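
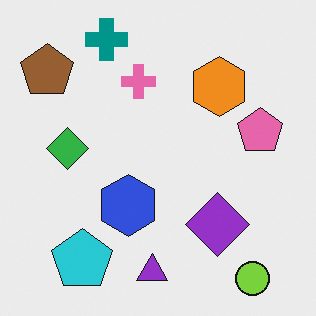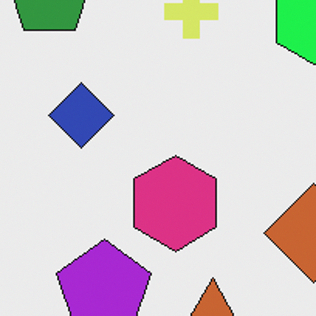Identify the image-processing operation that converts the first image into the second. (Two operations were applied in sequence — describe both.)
The second image is the first cropped to a modestly smaller region and rescaled, then hue-shifted by a moderate amount.

The visible shapes are larger and the field of view is narrower; shapes near the original edges may be partly or wholly outside the frame — a crop-and-rescale. Every shape's color has rotated by the same amount around the hue wheel — a uniform hue shift.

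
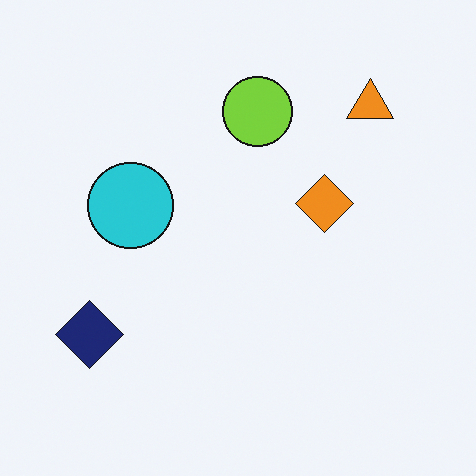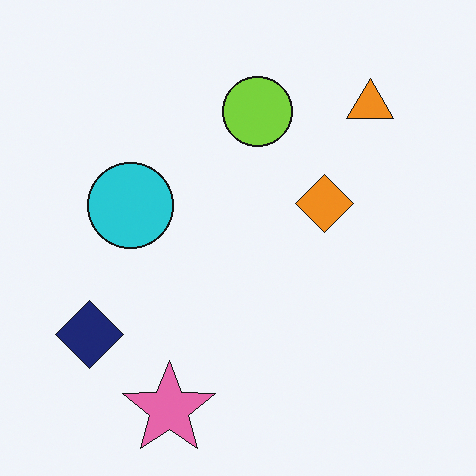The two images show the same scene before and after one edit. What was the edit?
The image was overlaid with an additional pink star.

A pink star appears in the second image that is absent from the first.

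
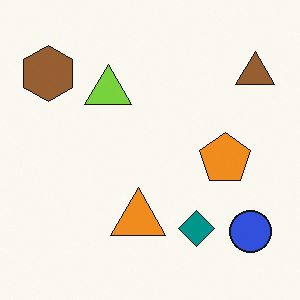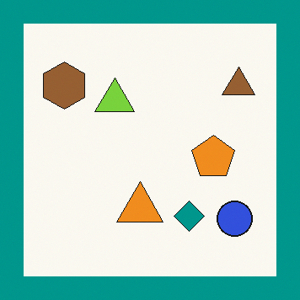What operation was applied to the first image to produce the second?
The second image is the first framed with a teal border.

A solid teal frame runs around the edge of the second image, with the content slightly shrunk inside it.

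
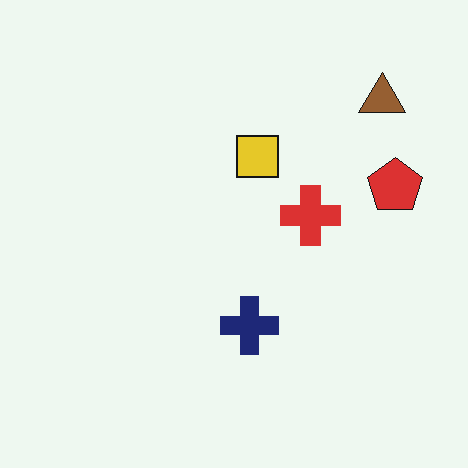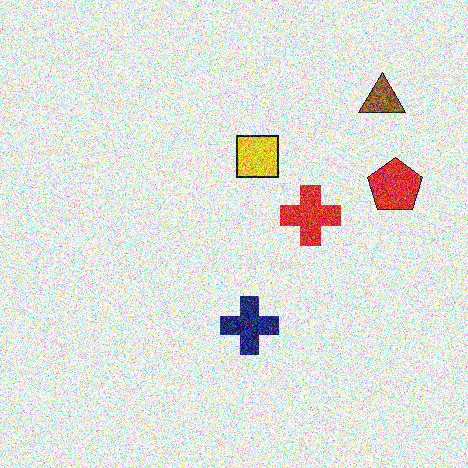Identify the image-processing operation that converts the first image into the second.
The image was degraded with strong gaussian noise.

Random speckle covers the whole image, including the flat background.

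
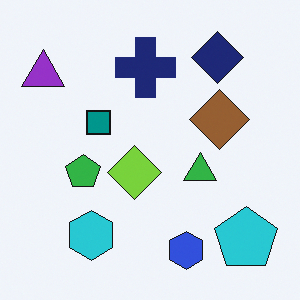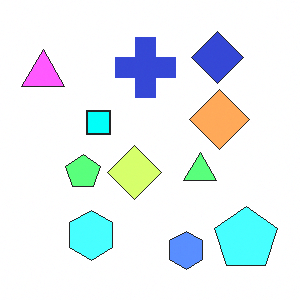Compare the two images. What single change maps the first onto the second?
The second image is the first brightened a lot.

Every pixel — background and shapes alike — is uniformly brightened.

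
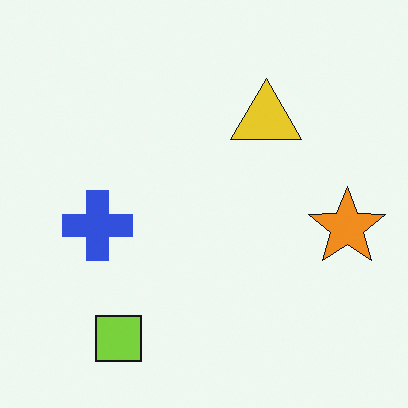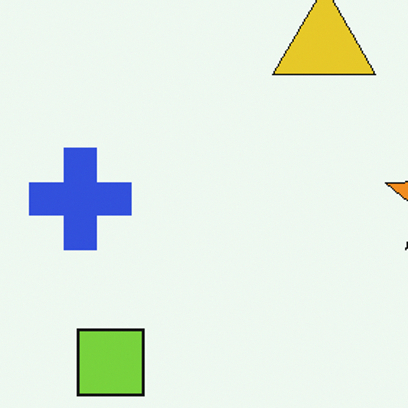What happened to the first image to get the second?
This is the original image cropped slightly and scaled back up.

The visible shapes are larger and the field of view is narrower; shapes near the original edges may be partly or wholly outside the frame — a crop-and-rescale.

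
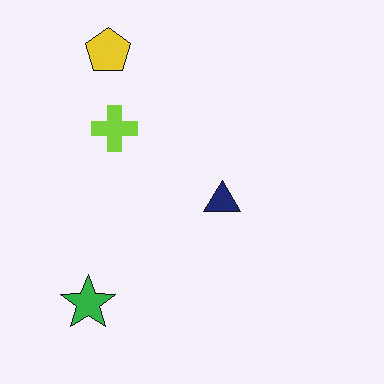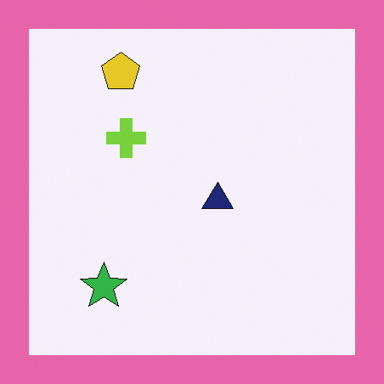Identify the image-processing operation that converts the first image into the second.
The image was framed with a pink border.

A solid pink frame runs around the edge of the second image, with the content slightly shrunk inside it.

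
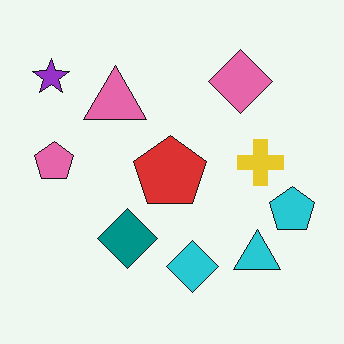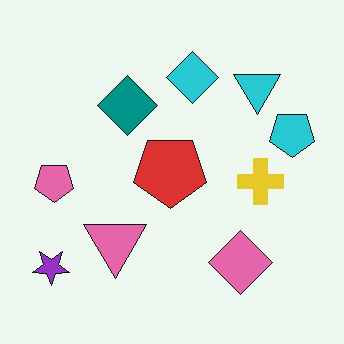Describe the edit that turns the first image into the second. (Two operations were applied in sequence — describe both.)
The transformation is: flipped vertically (top ↔ bottom), then JPEG-compressed with visible artifacts.

The purple star is in the top-left of the first image and the bottom-left of the second — shapes on opposite sides of the horizontal midline have swapped in a mirror flip. Blocky 8×8 compression artifacts appear around shape edges and the flat background shows ringing — characteristic JPEG degradation.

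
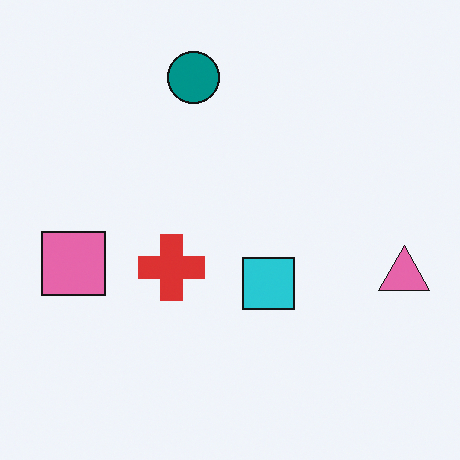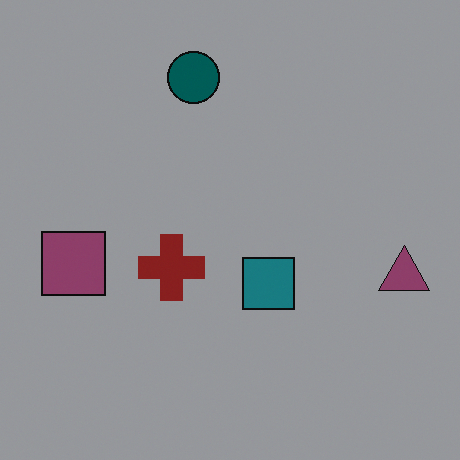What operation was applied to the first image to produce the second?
The second image is the first darkened a lot.

Every pixel — background and shapes alike — is uniformly darkened.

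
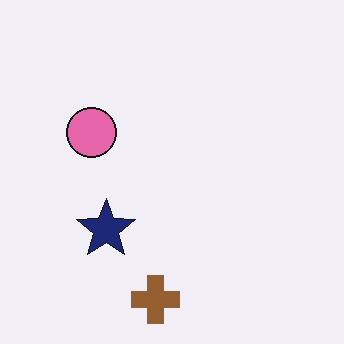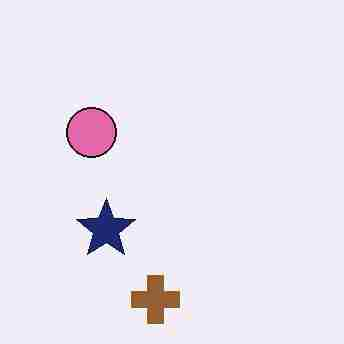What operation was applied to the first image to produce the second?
The second image is the first degraded with heavy JPEG compression.

Blocky 8×8 compression artifacts appear around shape edges and the flat background shows ringing — characteristic JPEG degradation.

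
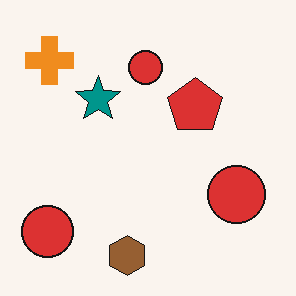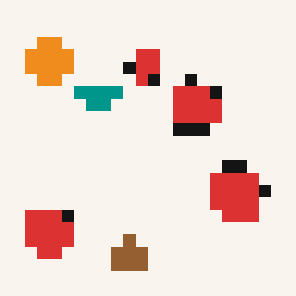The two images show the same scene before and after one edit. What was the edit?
The transformation is: heavily pixelated into large blocks.

Shapes are reduced to large square blocks; fine edges and outlines are lost — a downscale-then-upscale (mosaic) effect.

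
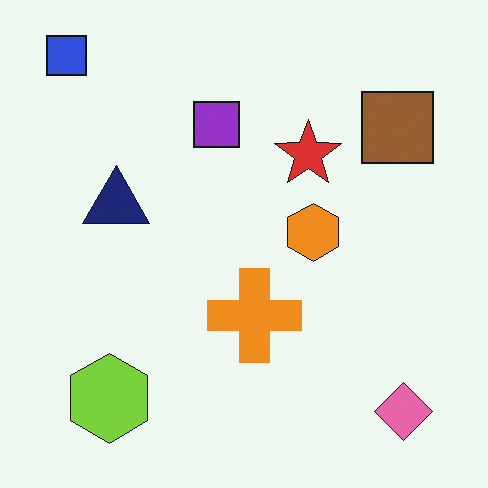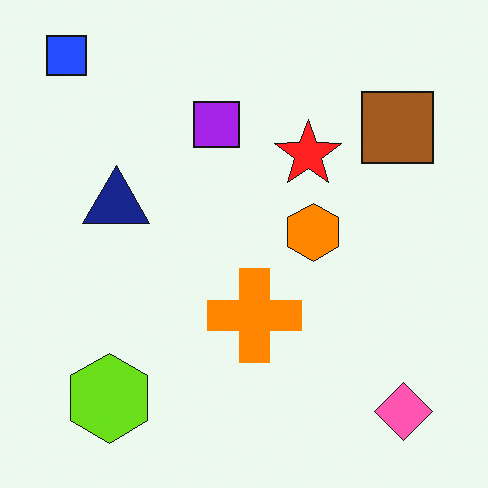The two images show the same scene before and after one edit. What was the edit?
It was slightly oversaturated.

All colors are more vivid — a global saturation change.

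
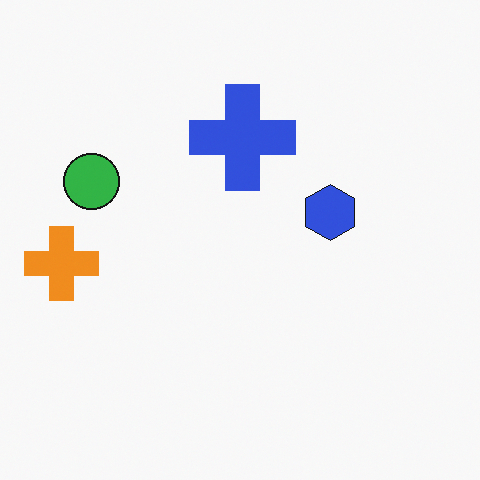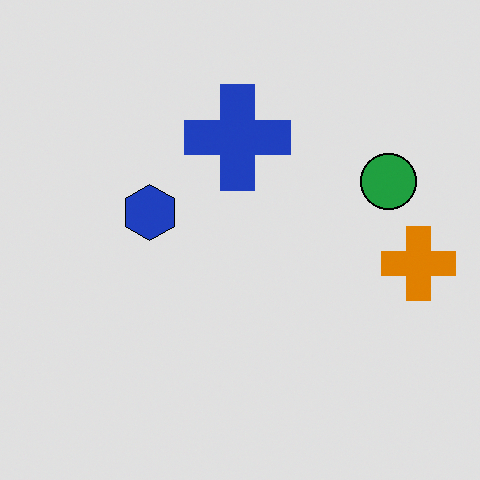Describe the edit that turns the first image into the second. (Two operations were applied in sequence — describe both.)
This is the original image flipped horizontally (left ↔ right), then moderately posterized.

The orange cross is in the left of the first image and the right of the second — shapes on opposite sides of the vertical midline have swapped in a mirror flip. Each flat color has snapped to a coarser quantized level — most visibly, the near-white background has dropped to a flat grey.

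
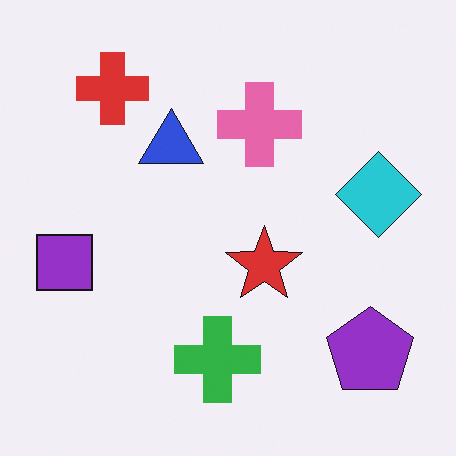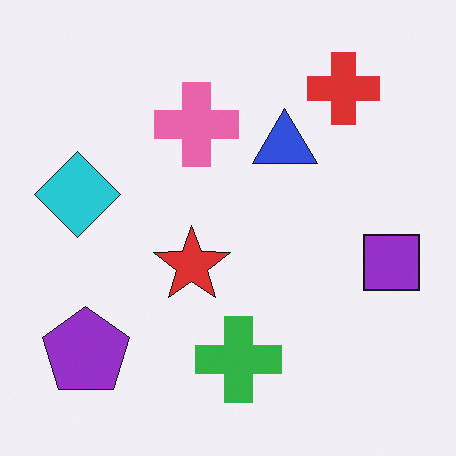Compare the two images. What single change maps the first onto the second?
The second image is the first flipped horizontally (left ↔ right).

The purple square is in the left of the first image and the right of the second — shapes on opposite sides of the vertical midline have swapped in a mirror flip.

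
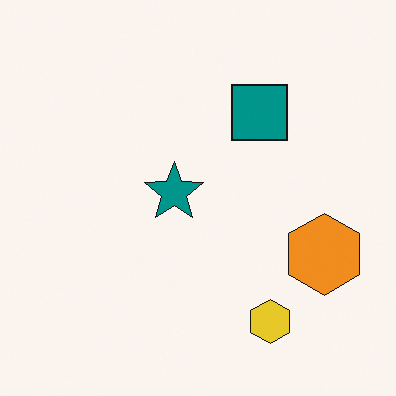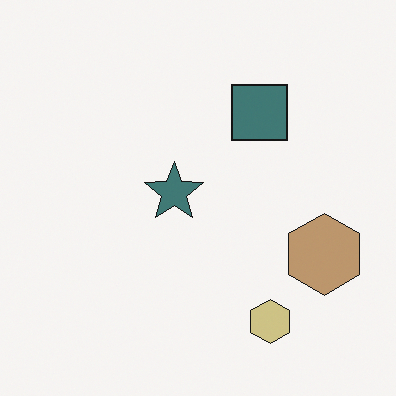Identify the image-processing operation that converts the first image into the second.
It was heavily desaturated.

All colors are more muted and greyish — a global saturation change.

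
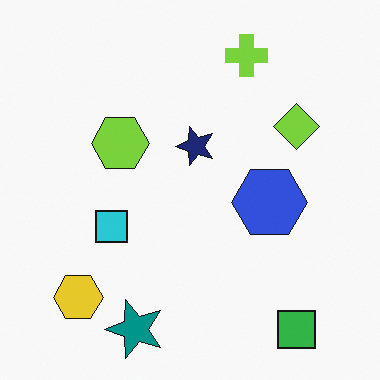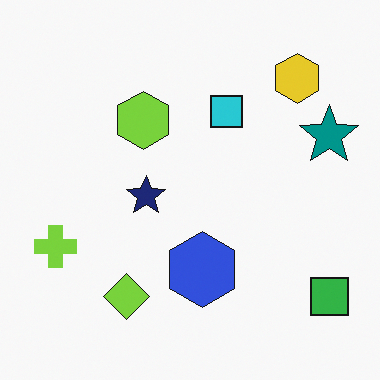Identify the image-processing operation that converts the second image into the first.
It was transposed (reflected across the top-left ↔ bottom-right diagonal).

Shapes have swapped their row and column positions — what was in the top-right is now in the bottom-left — a diagonal reflection.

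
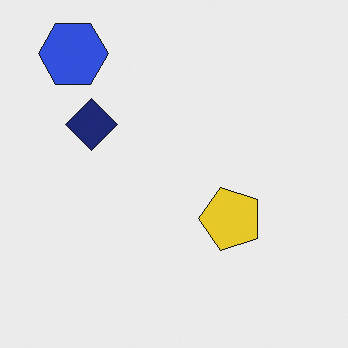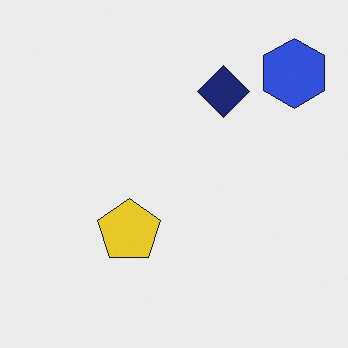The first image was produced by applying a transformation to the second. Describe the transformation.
The transformation is: rotated 90° counter-clockwise.

The blue hexagon sits in the top-right of the second image and the top-left of the first — consistent with a whole-image 90° counter-clockwise rotation.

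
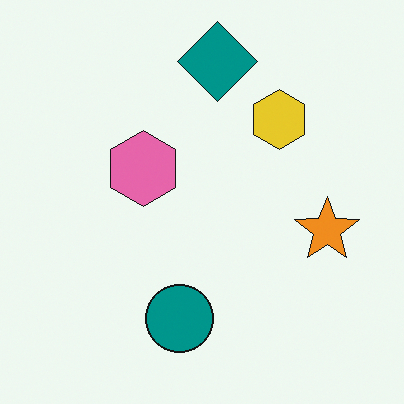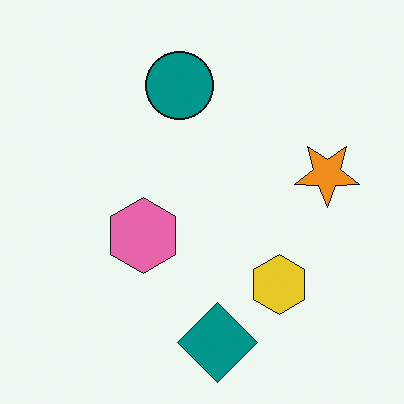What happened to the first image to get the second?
The transformation is: flipped vertically (top ↔ bottom).

The teal diamond is in the top of the first image and the bottom of the second — shapes on opposite sides of the horizontal midline have swapped in a mirror flip.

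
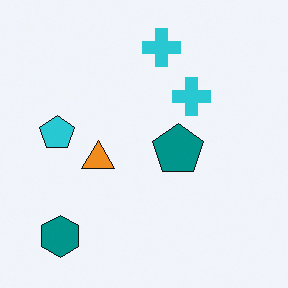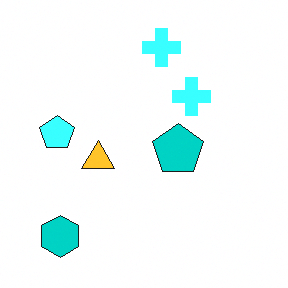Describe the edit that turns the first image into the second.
Noticeably brightened.

Every pixel — background and shapes alike — is uniformly brightened.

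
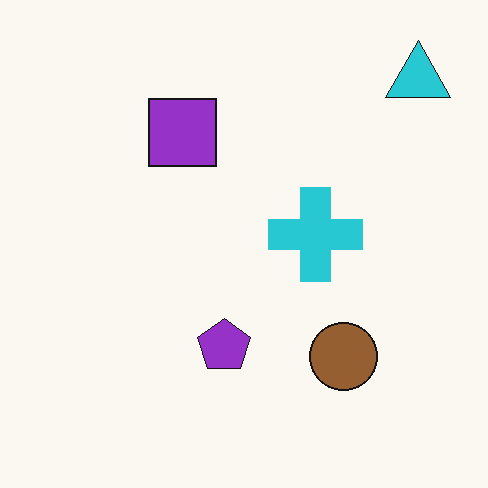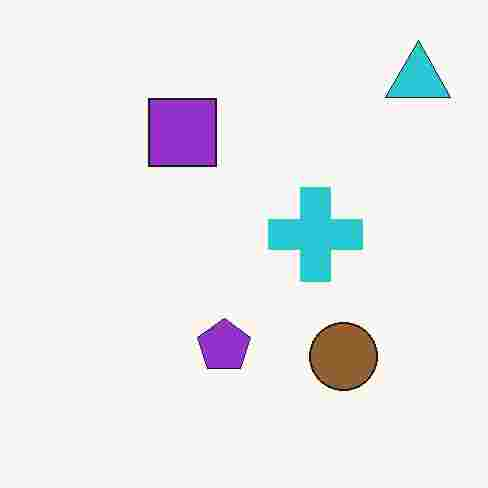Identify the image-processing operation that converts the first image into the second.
This is the original image heavily JPEG-compressed with obvious blocking artifacts.

Blocky 8×8 compression artifacts appear around shape edges and the flat background shows ringing — characteristic JPEG degradation.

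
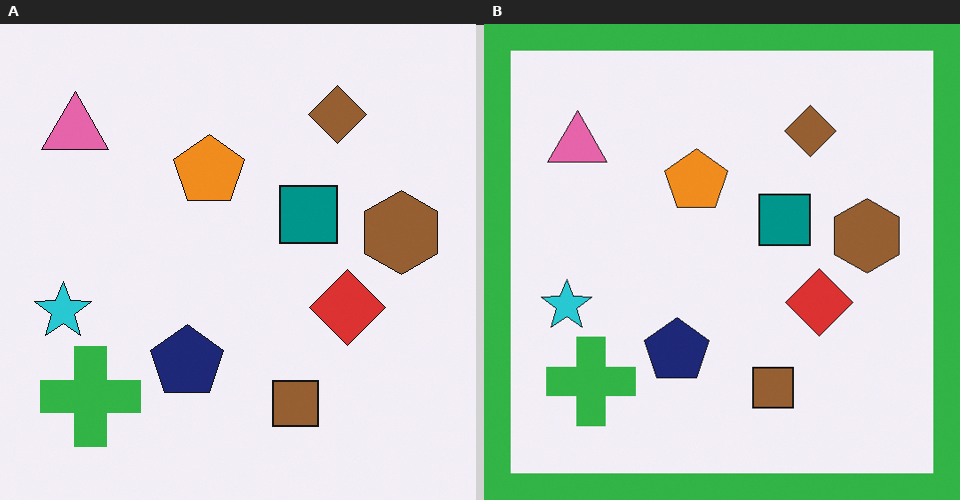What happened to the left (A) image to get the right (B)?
The transformation is: framed with a green border.

A solid green frame runs around the edge of the right (B) image, with the content slightly shrunk inside it.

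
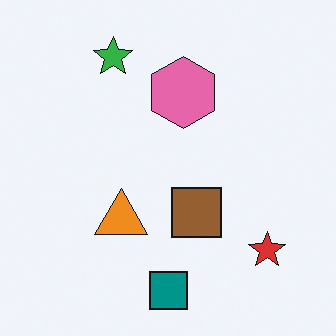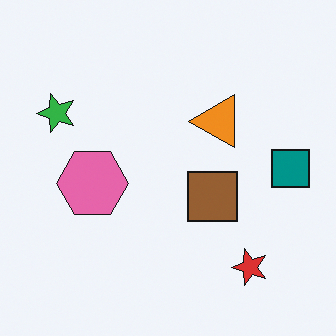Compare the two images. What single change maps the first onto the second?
It was transposed (reflected across the top-left ↔ bottom-right diagonal).

Shapes have swapped their row and column positions — what was in the top-right is now in the bottom-left — a diagonal reflection.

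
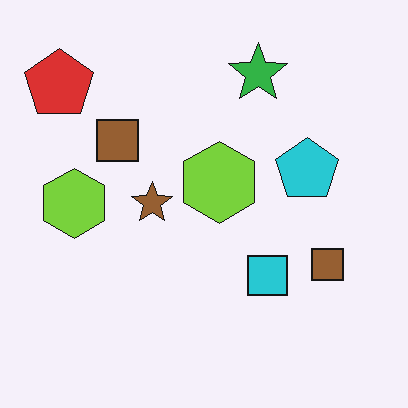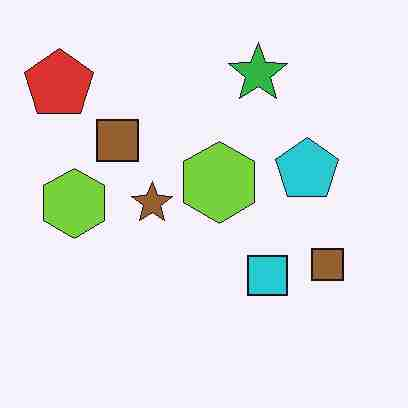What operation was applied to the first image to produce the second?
This is the original image heavily JPEG-compressed with obvious blocking artifacts.

Blocky 8×8 compression artifacts appear around shape edges and the flat background shows ringing — characteristic JPEG degradation.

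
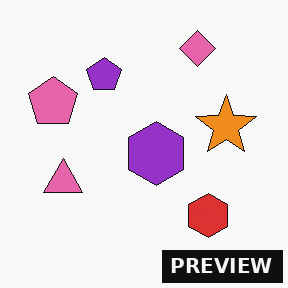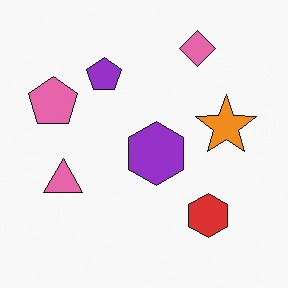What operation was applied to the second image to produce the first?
The first image is the second watermarked with the text "PREVIEW" in the lower-right corner.

A dark label reading "PREVIEW" appears in the lower-right corner.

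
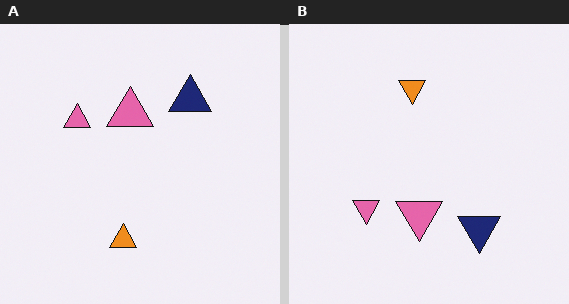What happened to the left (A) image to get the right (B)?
The transformation is: flipped vertically (top ↔ bottom).

The orange triangle is in the bottom of the left (A) image and the top of the right (B) — shapes on opposite sides of the horizontal midline have swapped in a mirror flip.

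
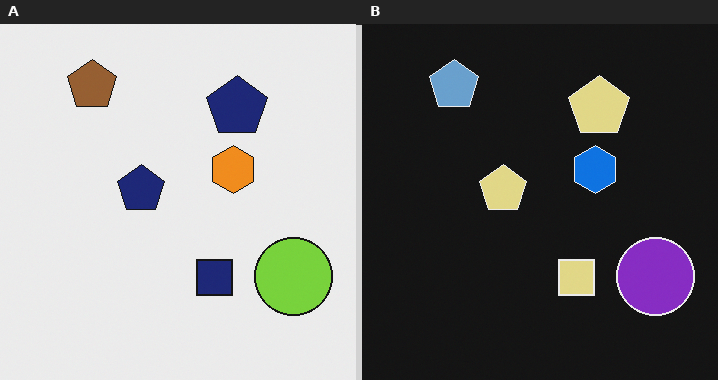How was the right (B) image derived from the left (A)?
The right (B) image is the left (A) color-inverted (negative).

The light background has become dark and every shape's color is its complement — a photographic negative.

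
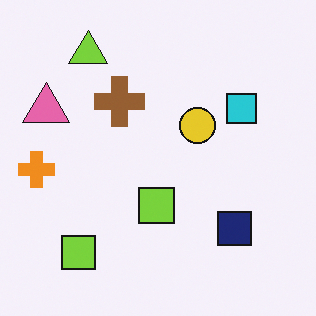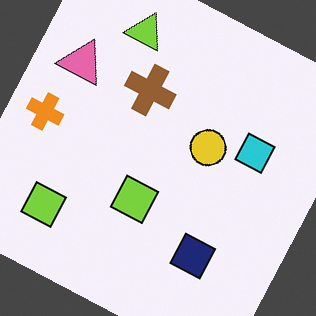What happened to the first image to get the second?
Rotated clockwise by a clearly visible amount.

Every shape is tilted by the same angle and the image corners show triangular fill wedges — a whole-image rotation by a non-right angle.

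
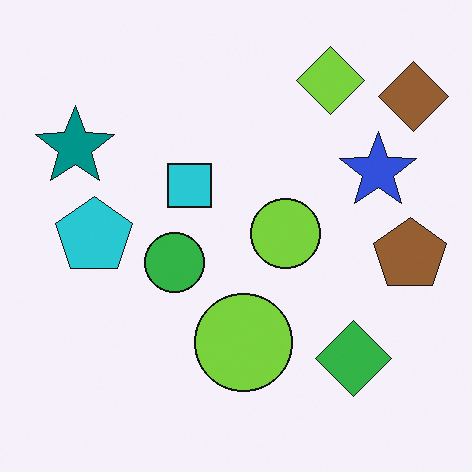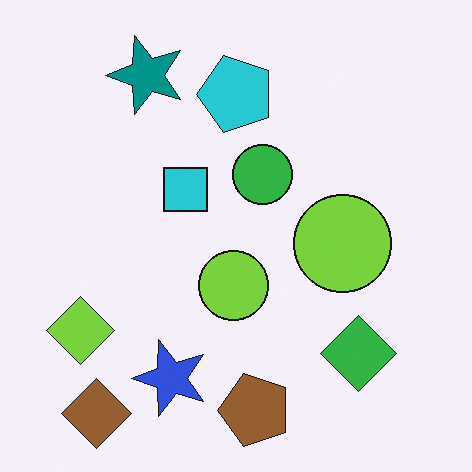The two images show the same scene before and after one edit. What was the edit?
This is the original image transposed (reflected across the top-left ↔ bottom-right diagonal).

Shapes have swapped their row and column positions — what was in the top-right is now in the bottom-left — a diagonal reflection.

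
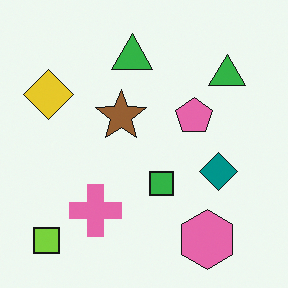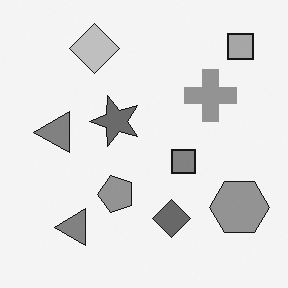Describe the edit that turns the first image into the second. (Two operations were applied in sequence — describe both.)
This is the original image converted to grayscale, then transposed (reflected across the top-left ↔ bottom-right diagonal).

All color is removed — every shape is now a shade of grey. Shapes have swapped their row and column positions — what was in the top-right is now in the bottom-left — a diagonal reflection.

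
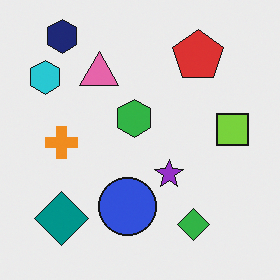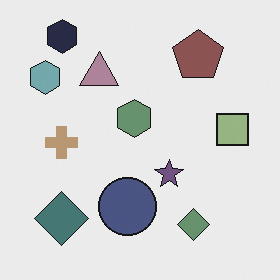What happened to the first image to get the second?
It was heavily desaturated.

All colors are more muted and greyish — a global saturation change.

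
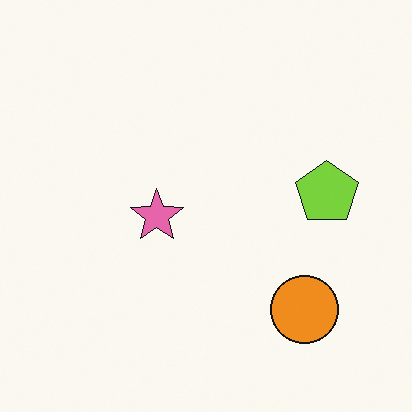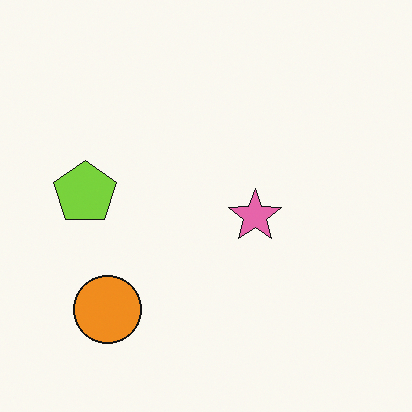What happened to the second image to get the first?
The transformation is: flipped horizontally (left ↔ right).

The lime pentagon is in the left of the second image and the right of the first — shapes on opposite sides of the vertical midline have swapped in a mirror flip.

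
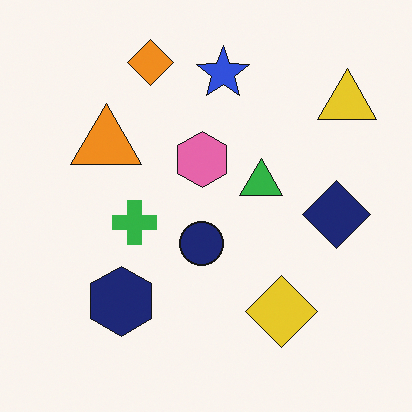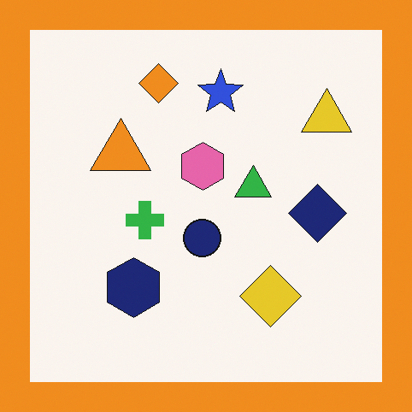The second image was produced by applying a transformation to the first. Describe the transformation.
This is the original image framed with a orange border.

A solid orange frame runs around the edge of the second image, with the content slightly shrunk inside it.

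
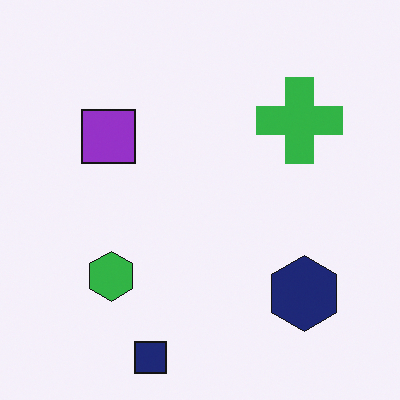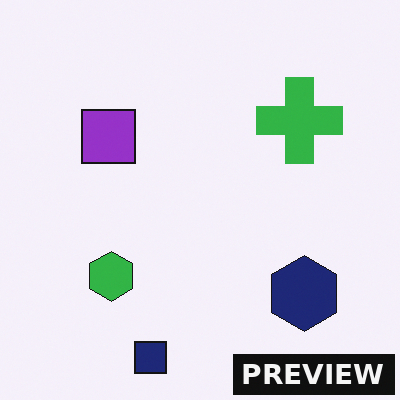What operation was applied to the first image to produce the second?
The second image is the first watermarked with the text "PREVIEW" in the lower-right corner.

A dark label reading "PREVIEW" appears in the lower-right corner.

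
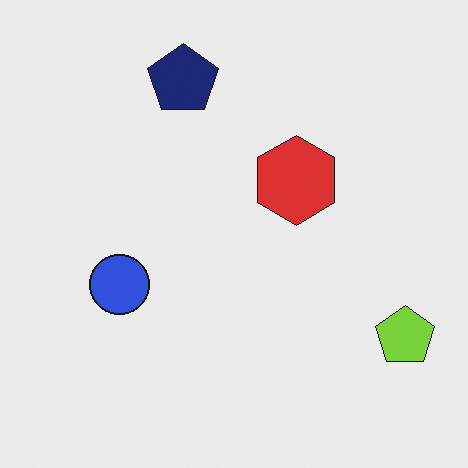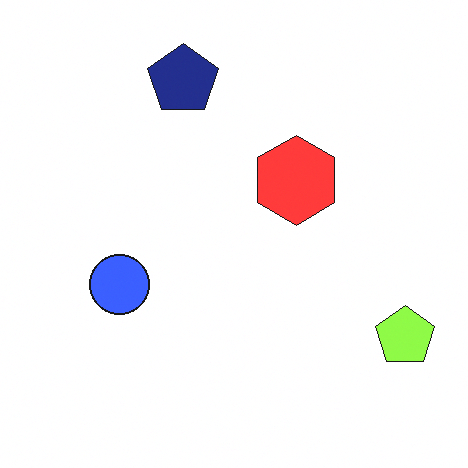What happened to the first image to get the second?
The image was brightened a little.

Every pixel — background and shapes alike — is uniformly brightened.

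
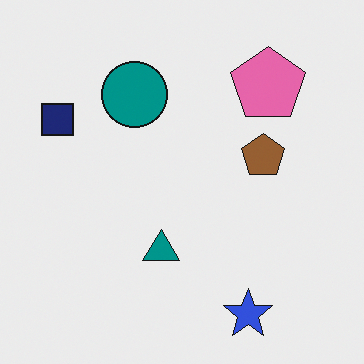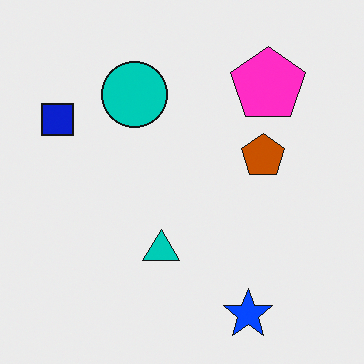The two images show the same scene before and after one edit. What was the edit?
This is the original image made much more vivid (saturation change).

All colors are more vivid — a global saturation change.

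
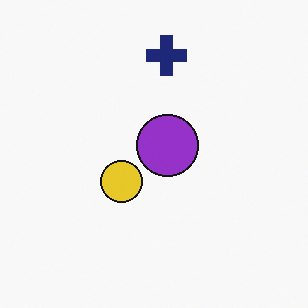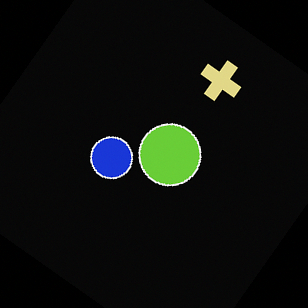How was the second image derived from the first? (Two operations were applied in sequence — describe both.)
Color-inverted (negative), then rotated clockwise by a large amount — several tens of degrees.

The light background has become dark and every shape's color is its complement — a photographic negative. Every shape is tilted by the same angle and the image corners show triangular fill wedges — a whole-image rotation by a non-right angle.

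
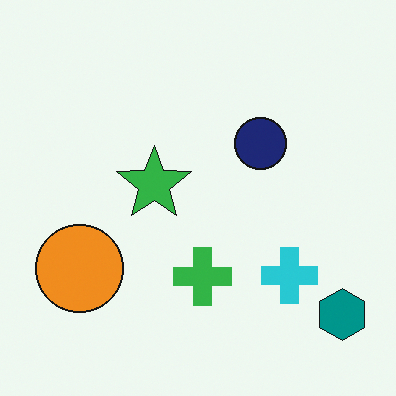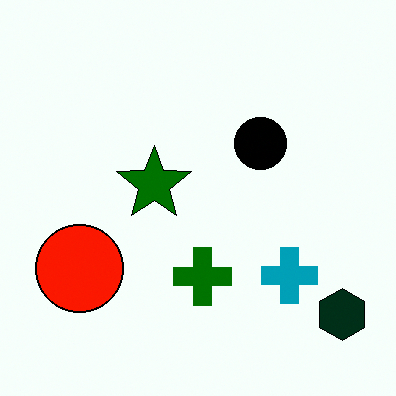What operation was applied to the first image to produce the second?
This is the original image boosted in contrast.

Tones are pushed away from mid-grey across the whole image — a global contrast change.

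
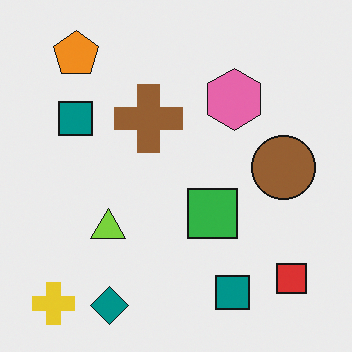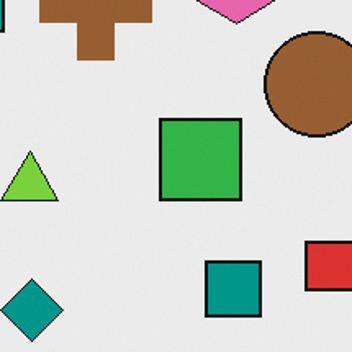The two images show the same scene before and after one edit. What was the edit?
The image was cropped to a noticeably smaller region and rescaled.

The visible shapes are larger and the field of view is narrower; shapes near the original edges may be partly or wholly outside the frame — a crop-and-rescale.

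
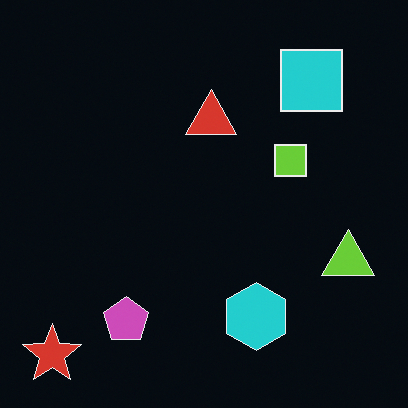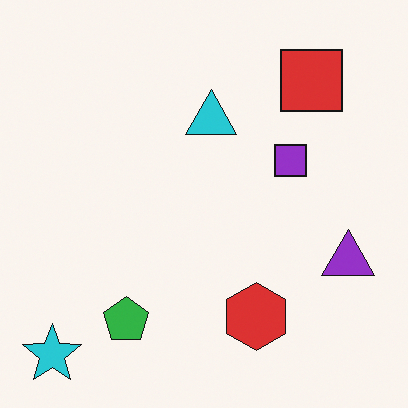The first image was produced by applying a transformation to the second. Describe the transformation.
This is the original image color-inverted (negative).

The light background has become dark and every shape's color is its complement — a photographic negative.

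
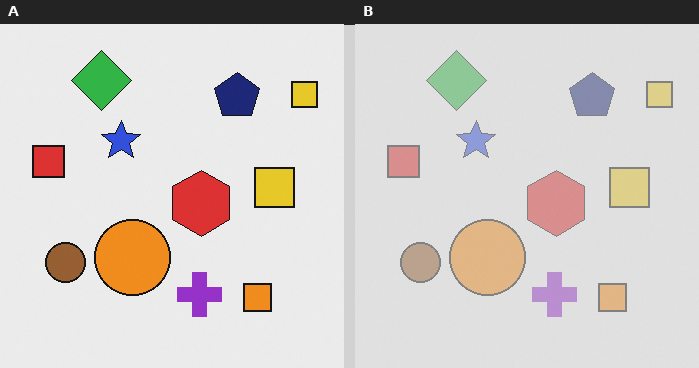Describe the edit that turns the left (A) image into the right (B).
The image was given much lower contrast.

Tones are pushed toward mid-grey across the whole image — a global contrast change.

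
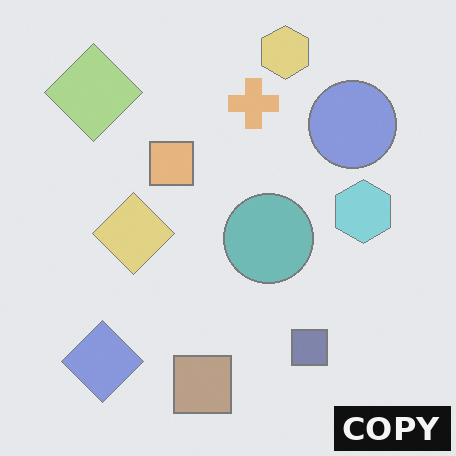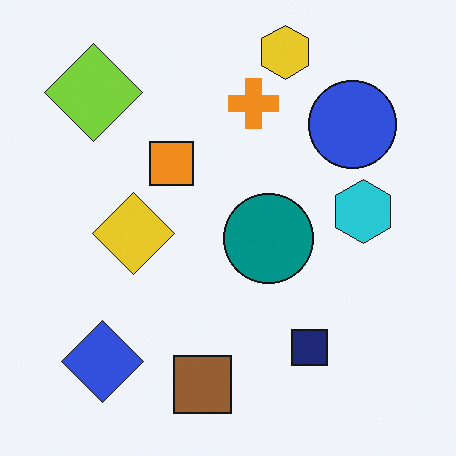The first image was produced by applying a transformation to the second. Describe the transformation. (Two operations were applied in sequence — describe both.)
The transformation is: washed out (contrast reduced), then watermarked with the text "COPY" in the lower-right corner.

Tones are pushed toward mid-grey across the whole image — a global contrast change. A dark label reading "COPY" appears in the lower-right corner.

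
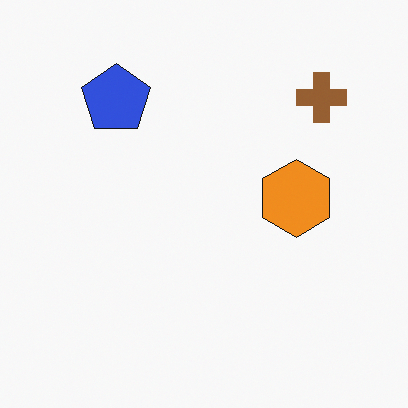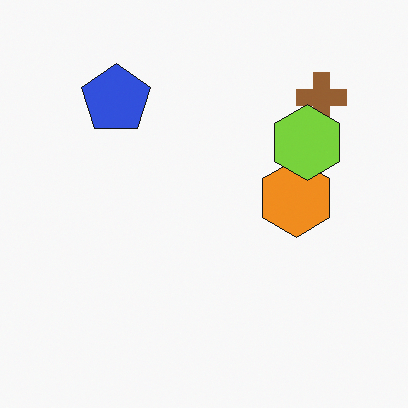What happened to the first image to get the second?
This is the original image overlaid with an additional lime hexagon.

A lime hexagon appears in the second image that is absent from the first.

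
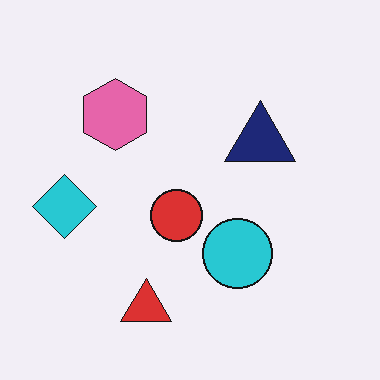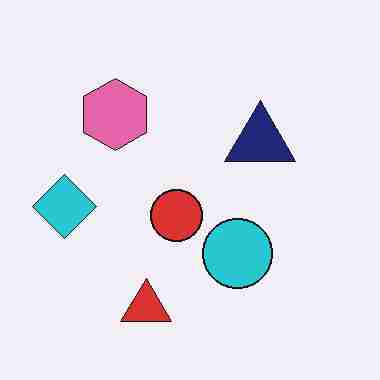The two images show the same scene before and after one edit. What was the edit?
The image was heavily JPEG-compressed with obvious blocking artifacts.

Blocky 8×8 compression artifacts appear around shape edges and the flat background shows ringing — characteristic JPEG degradation.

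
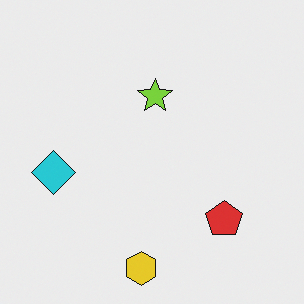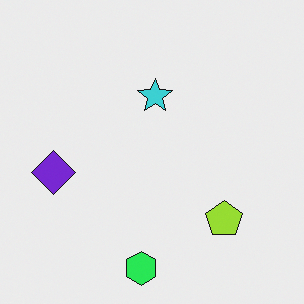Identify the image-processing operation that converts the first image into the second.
It was hue-shifted by a moderate amount.

Every shape's color has rotated by the same amount around the hue wheel — a uniform hue shift.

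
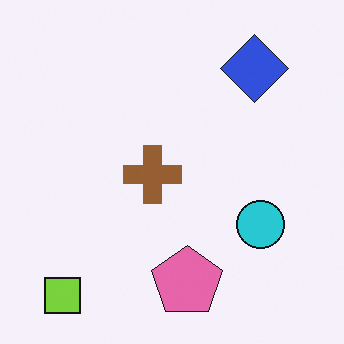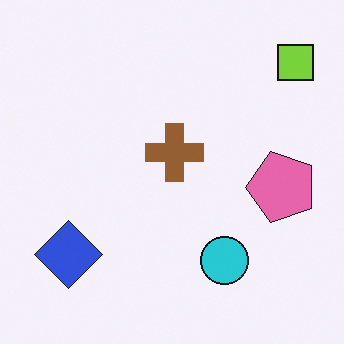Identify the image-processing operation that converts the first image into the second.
The image was transposed (reflected across the top-left ↔ bottom-right diagonal).

Shapes have swapped their row and column positions — what was in the top-right is now in the bottom-left — a diagonal reflection.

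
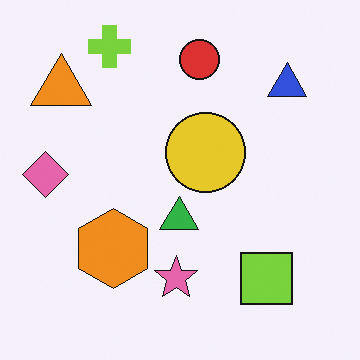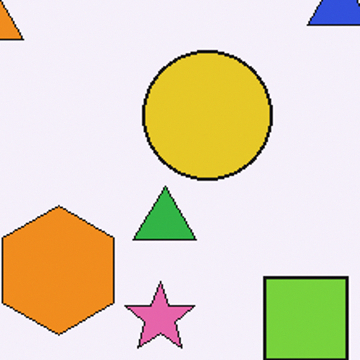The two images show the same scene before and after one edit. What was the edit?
Cropped tightly and scaled back up.

The visible shapes are larger and the field of view is narrower; shapes near the original edges may be partly or wholly outside the frame — a crop-and-rescale.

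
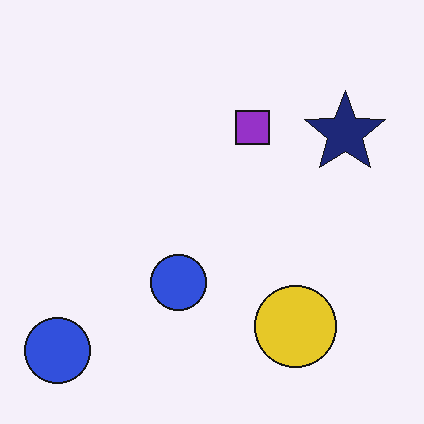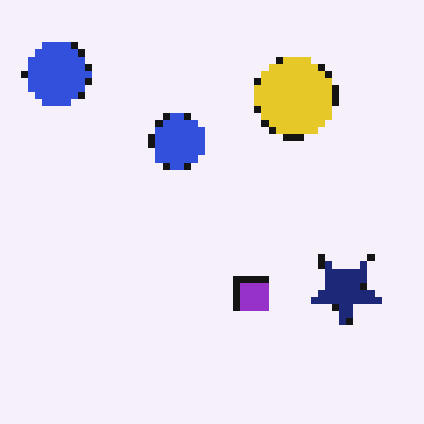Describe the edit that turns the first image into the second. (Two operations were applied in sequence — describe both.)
The second image is the first flipped vertically (top ↔ bottom), then moderately pixelated.

The yellow circle is in the bottom-right of the first image and the top-right of the second — shapes on opposite sides of the horizontal midline have swapped in a mirror flip. Shapes are reduced to large square blocks; fine edges and outlines are lost — a downscale-then-upscale (mosaic) effect.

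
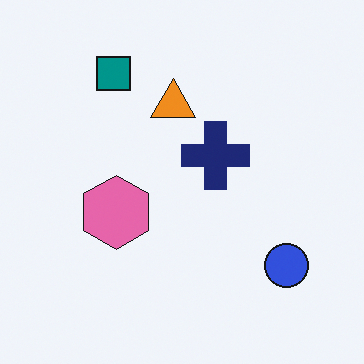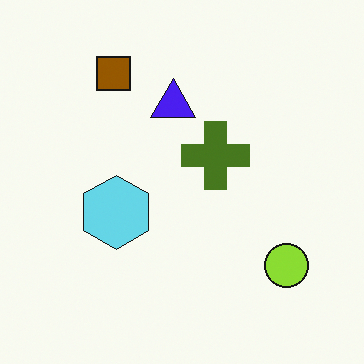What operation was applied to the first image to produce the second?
This is the original image hue-shifted through roughly half the color wheel.

Every shape's color has rotated by the same amount around the hue wheel — a uniform hue shift.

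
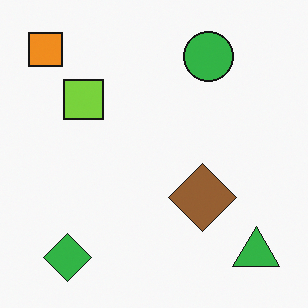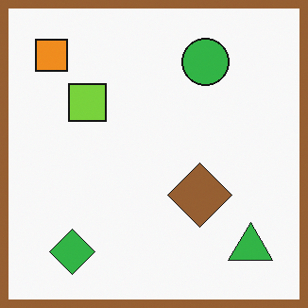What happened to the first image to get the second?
It was framed with a brown border.

A solid brown frame runs around the edge of the second image, with the content slightly shrunk inside it.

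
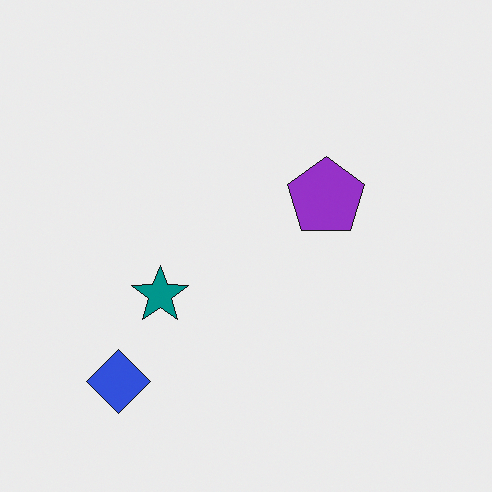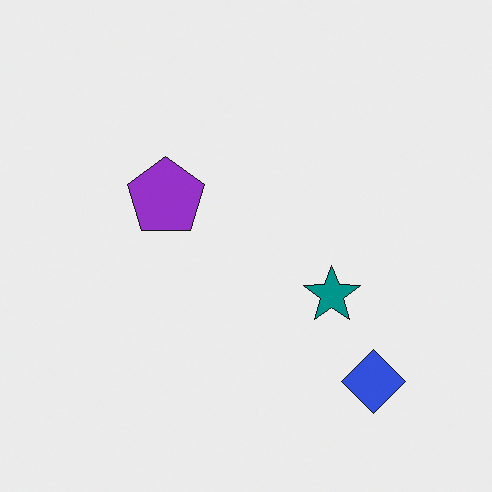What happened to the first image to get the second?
The transformation is: flipped horizontally (left ↔ right).

The blue diamond is in the bottom-left of the first image and the bottom-right of the second — shapes on opposite sides of the vertical midline have swapped in a mirror flip.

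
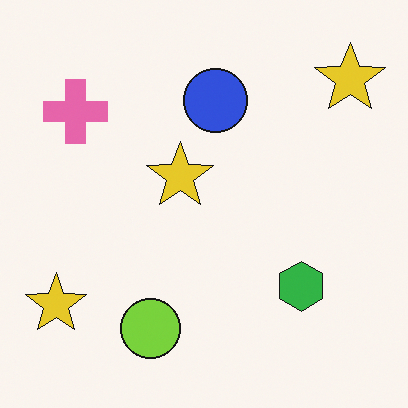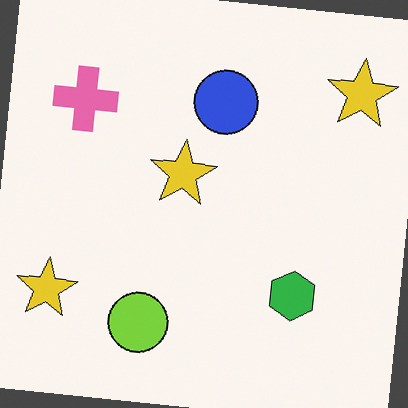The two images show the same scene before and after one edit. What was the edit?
It was rotated clockwise by a slight angle.

Every shape is tilted by the same angle and the image corners show triangular fill wedges — a whole-image rotation by a non-right angle.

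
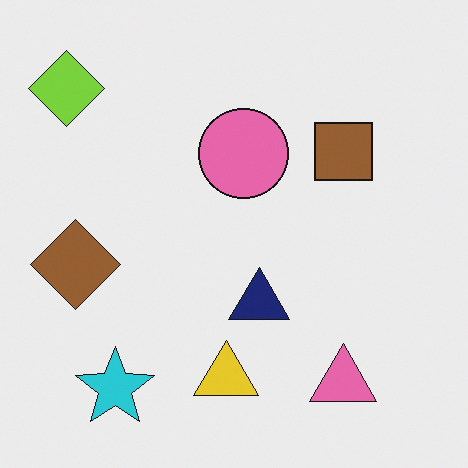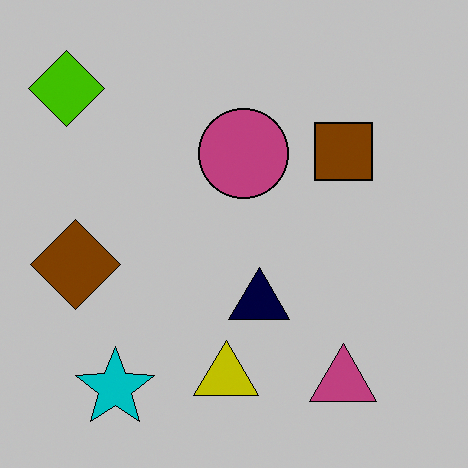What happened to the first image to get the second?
The image was aggressively posterized.

Each flat color has snapped to a coarser quantized level — most visibly, the near-white background has dropped to a flat grey.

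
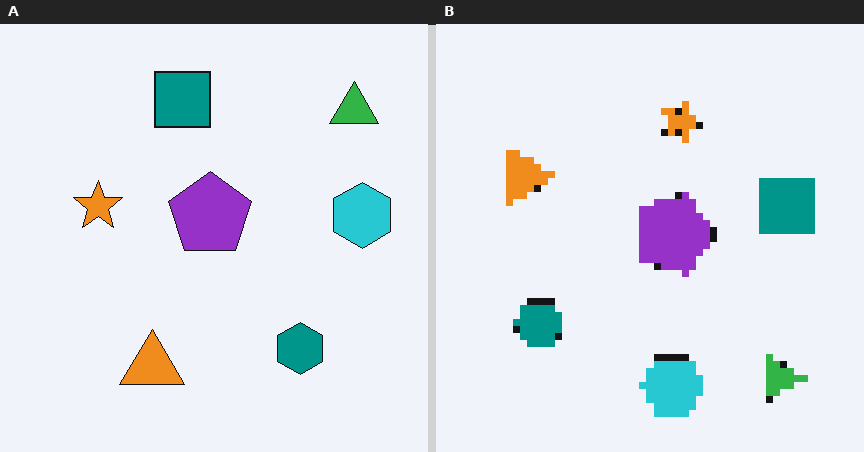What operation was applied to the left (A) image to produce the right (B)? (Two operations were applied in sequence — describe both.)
This is the original image rotated 90° clockwise, then pixelated into visible square blocks.

The green triangle sits in the top-right of the left (A) image and the bottom-right of the right (B) — consistent with a whole-image 90° clockwise rotation. Shapes are reduced to large square blocks; fine edges and outlines are lost — a downscale-then-upscale (mosaic) effect.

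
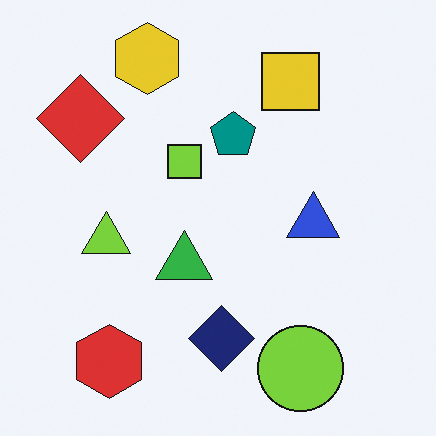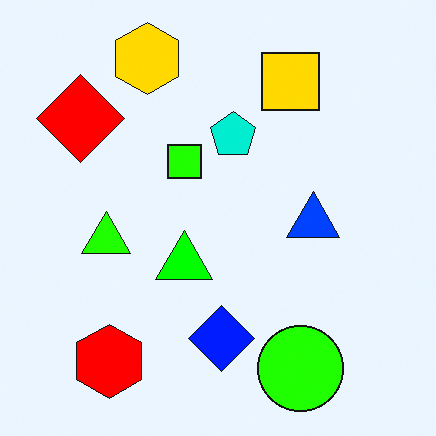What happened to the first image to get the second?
The second image is the first made much more vivid (saturation change).

All colors are more vivid — a global saturation change.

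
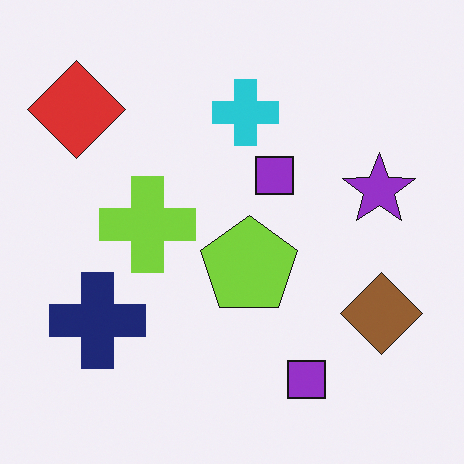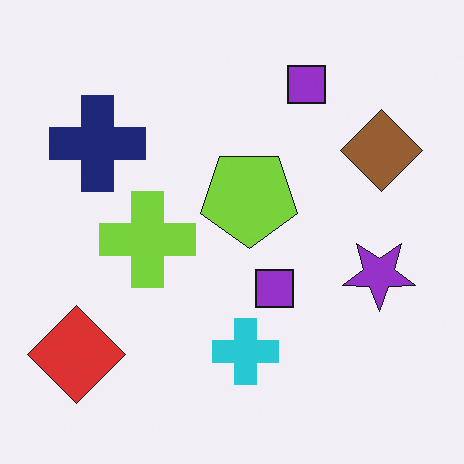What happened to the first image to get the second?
This is the original image flipped vertically (top ↔ bottom).

The red diamond is in the top-left of the first image and the bottom-left of the second — shapes on opposite sides of the horizontal midline have swapped in a mirror flip.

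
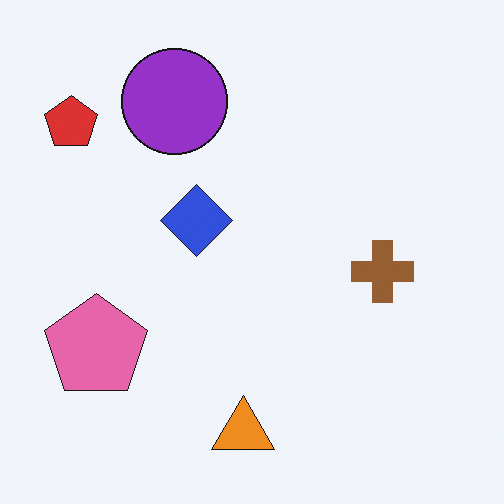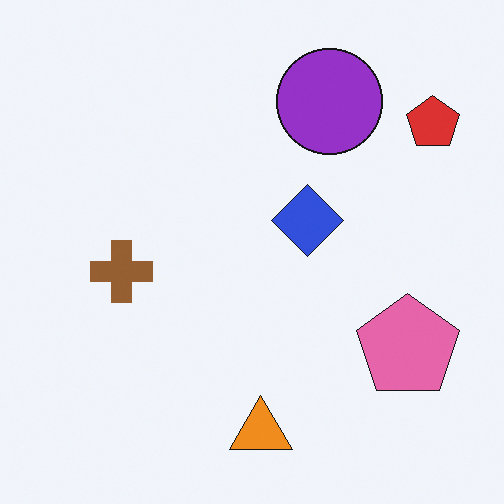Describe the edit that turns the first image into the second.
Flipped horizontally (left ↔ right).

The red pentagon is in the top-left of the first image and the top-right of the second — shapes on opposite sides of the vertical midline have swapped in a mirror flip.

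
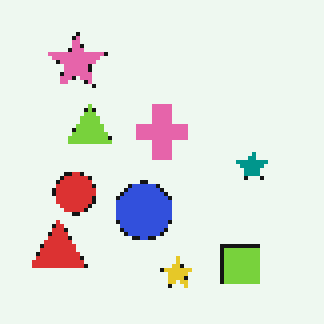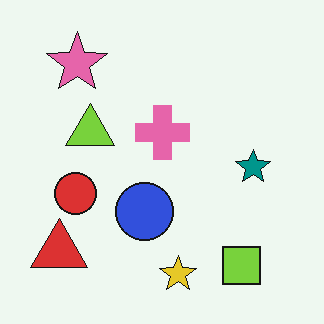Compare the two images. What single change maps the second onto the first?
It was mildly pixelated.

Shapes are reduced to large square blocks; fine edges and outlines are lost — a downscale-then-upscale (mosaic) effect.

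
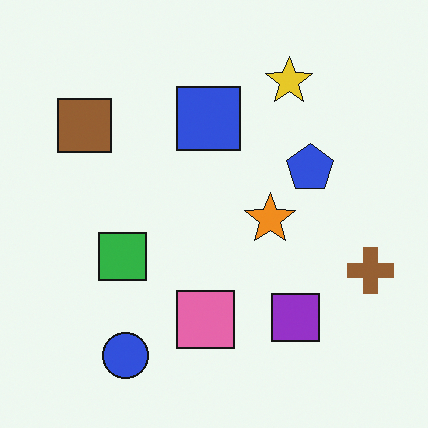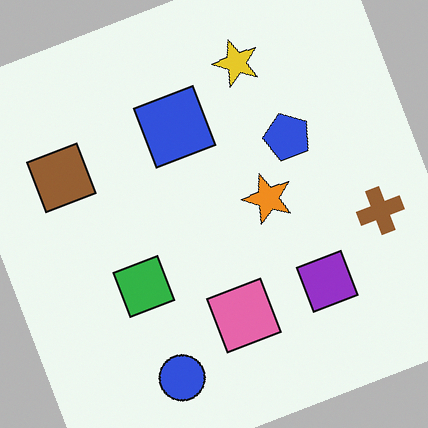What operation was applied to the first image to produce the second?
This is the original image rotated counter-clockwise by a clearly visible amount.

Every shape is tilted by the same angle and the image corners show triangular fill wedges — a whole-image rotation by a non-right angle.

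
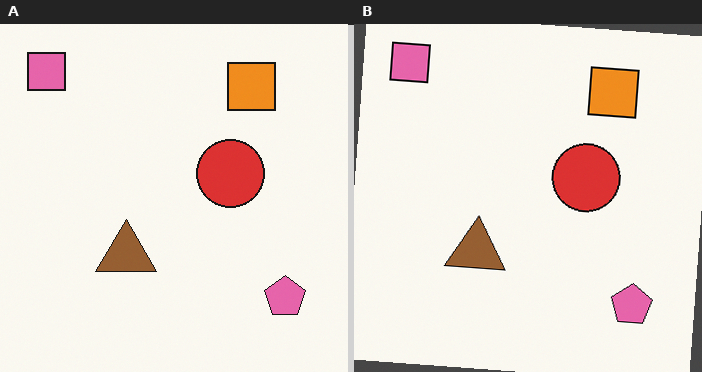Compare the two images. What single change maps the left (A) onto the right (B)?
Rotated clockwise by a slight angle.

Every shape is tilted by the same angle and the image corners show triangular fill wedges — a whole-image rotation by a non-right angle.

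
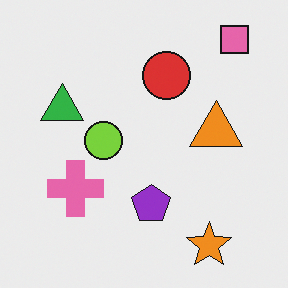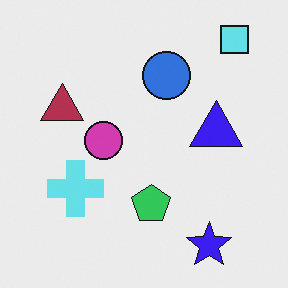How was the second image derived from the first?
This is the original image hue-shifted through roughly half the color wheel.

Every shape's color has rotated by the same amount around the hue wheel — a uniform hue shift.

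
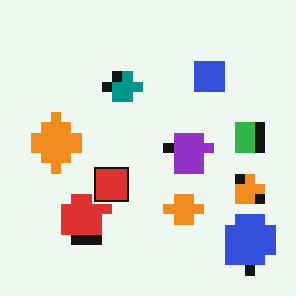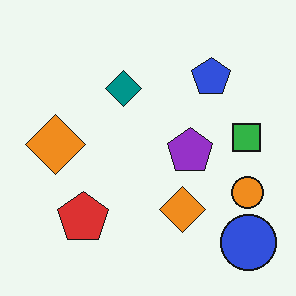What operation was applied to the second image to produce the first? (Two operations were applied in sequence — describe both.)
This is the original image coarsely pixelated, then overlaid with an additional red square.

Shapes are reduced to large square blocks; fine edges and outlines are lost — a downscale-then-upscale (mosaic) effect. A red square appears in the first image that is absent from the second.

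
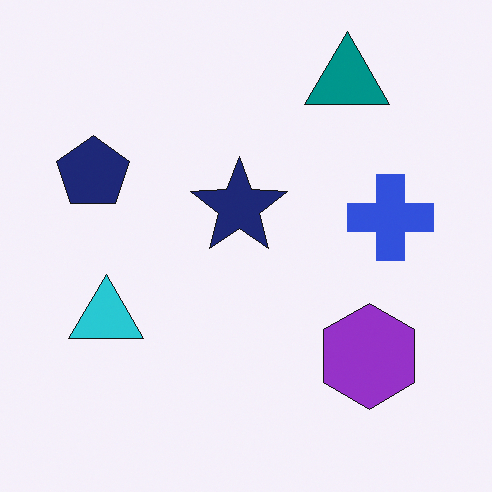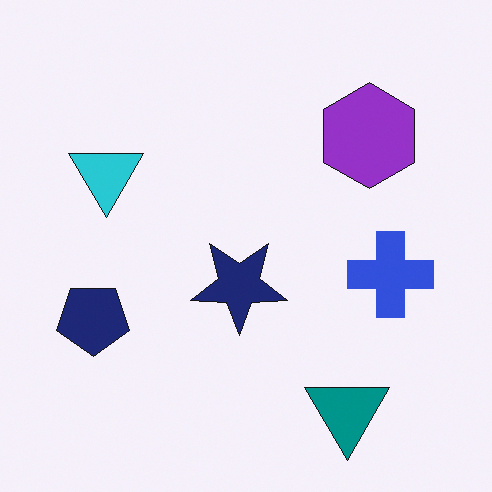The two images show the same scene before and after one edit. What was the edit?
The image was flipped vertically (top ↔ bottom).

The teal triangle is in the top-right of the first image and the bottom-right of the second — shapes on opposite sides of the horizontal midline have swapped in a mirror flip.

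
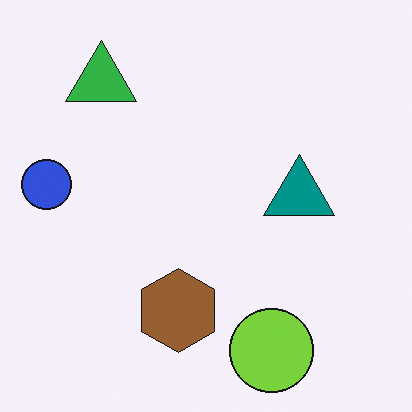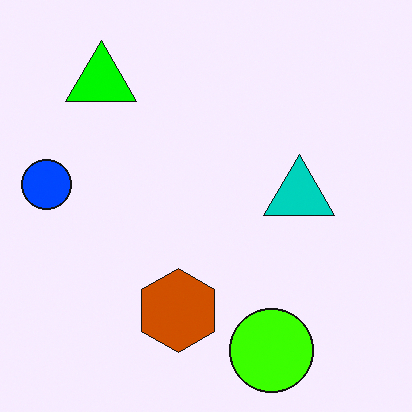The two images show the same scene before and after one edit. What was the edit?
The image was heavily oversaturated.

All colors are more vivid — a global saturation change.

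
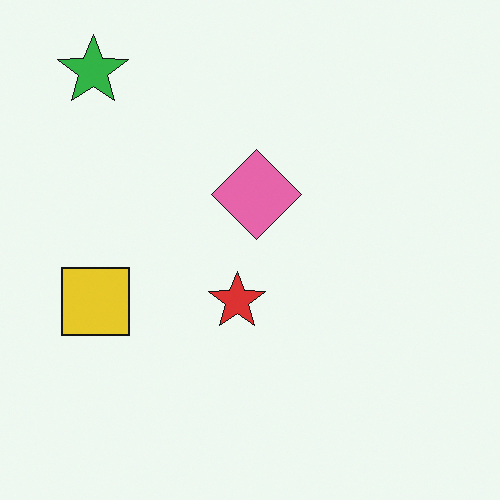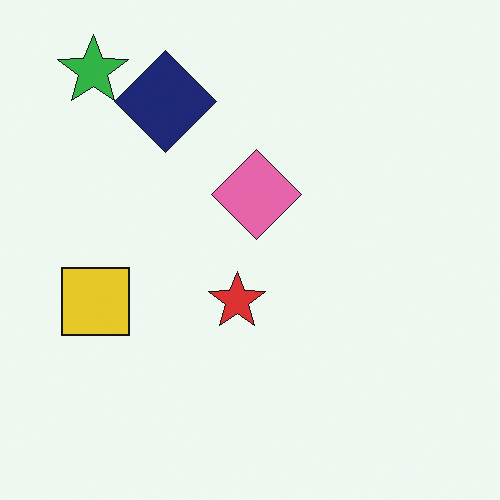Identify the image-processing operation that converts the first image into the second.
The second image is the first overlaid with an additional navy diamond.

A navy diamond appears in the second image that is absent from the first.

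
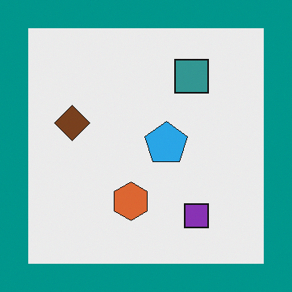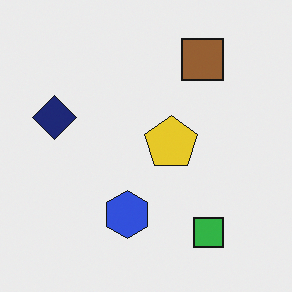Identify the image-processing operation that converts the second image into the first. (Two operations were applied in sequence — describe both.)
Hue-shifted noticeably, then framed with a teal border.

Every shape's color has rotated by the same amount around the hue wheel — a uniform hue shift. A solid teal frame runs around the edge of the first image, with the content slightly shrunk inside it.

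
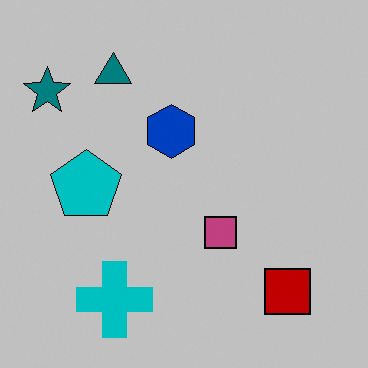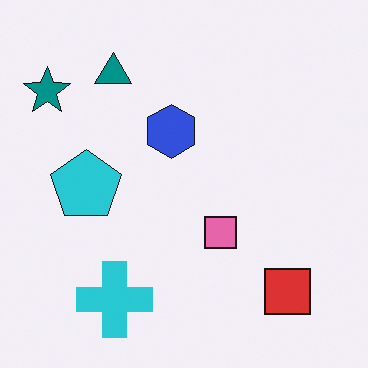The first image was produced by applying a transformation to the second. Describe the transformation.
This is the original image aggressively posterized.

Each flat color has snapped to a coarser quantized level — most visibly, the near-white background has dropped to a flat grey.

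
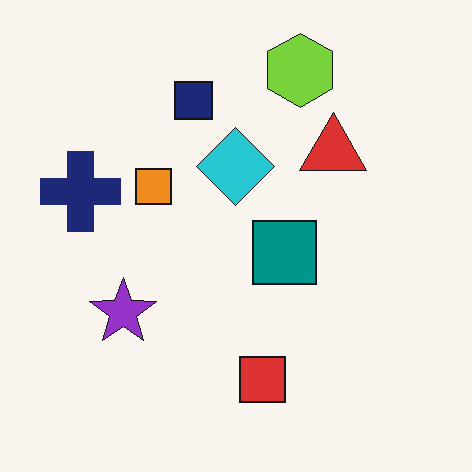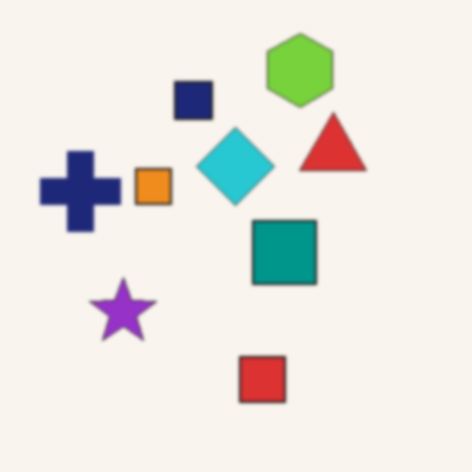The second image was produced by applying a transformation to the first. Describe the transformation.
It was given a subtle gaussian blur.

Shape edges and outlines are uniformly softened across the whole image.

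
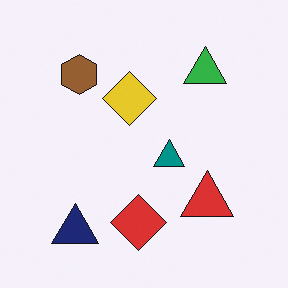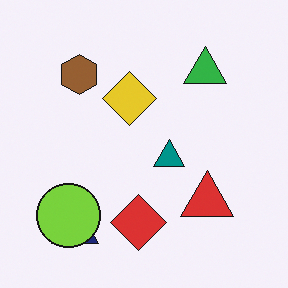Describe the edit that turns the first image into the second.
This is the original image overlaid with an additional lime circle.

A lime circle appears in the second image that is absent from the first.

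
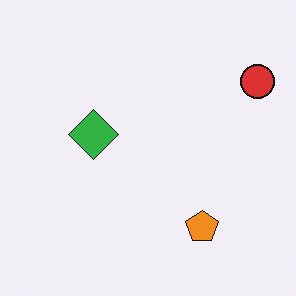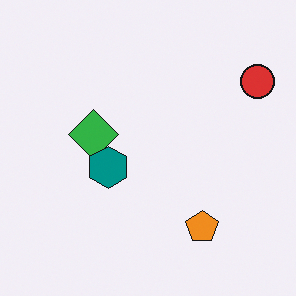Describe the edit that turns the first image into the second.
It was overlaid with an additional teal hexagon.

A teal hexagon appears in the second image that is absent from the first.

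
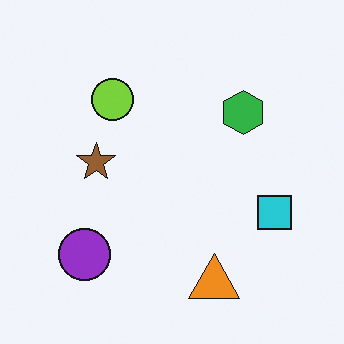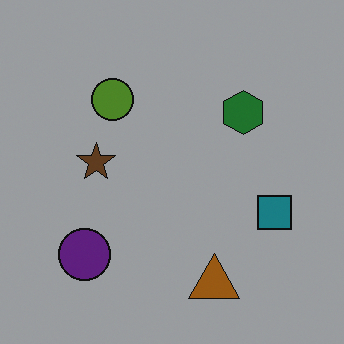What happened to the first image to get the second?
This is the original image darkened a lot.

Every pixel — background and shapes alike — is uniformly darkened.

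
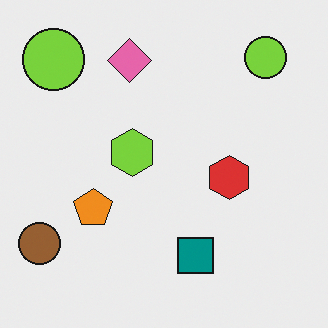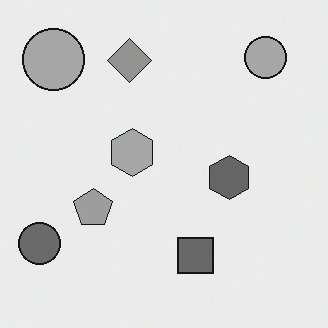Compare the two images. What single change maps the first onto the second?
It was converted to grayscale.

All color is removed — every shape is now a shade of grey.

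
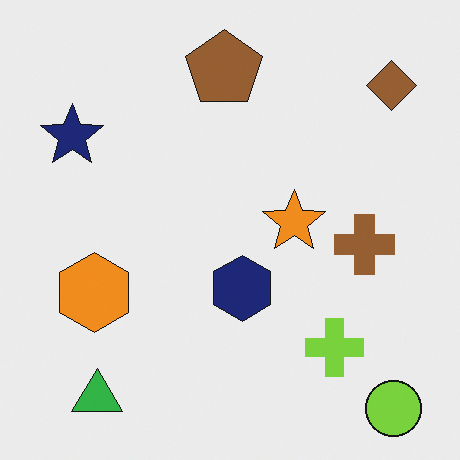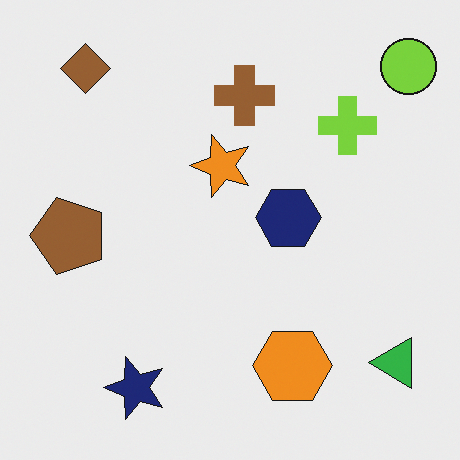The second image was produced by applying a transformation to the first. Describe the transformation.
This is the original image rotated 90° counter-clockwise.

The lime circle sits in the bottom-right of the first image and the top-right of the second — consistent with a whole-image 90° counter-clockwise rotation.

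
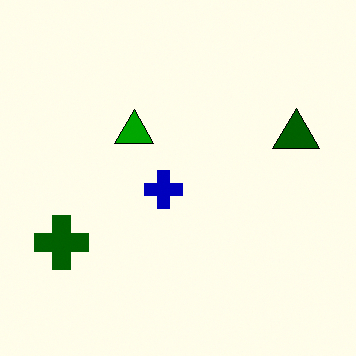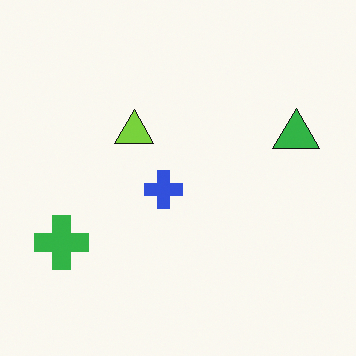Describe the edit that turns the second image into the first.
The transformation is: boosted in contrast.

Tones are pushed away from mid-grey across the whole image — a global contrast change.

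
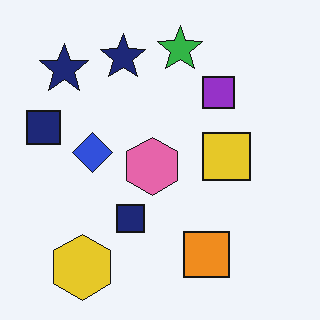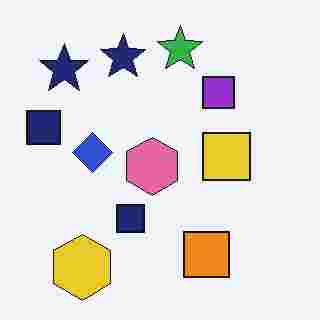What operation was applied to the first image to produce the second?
The transformation is: degraded with heavy JPEG compression.

Blocky 8×8 compression artifacts appear around shape edges and the flat background shows ringing — characteristic JPEG degradation.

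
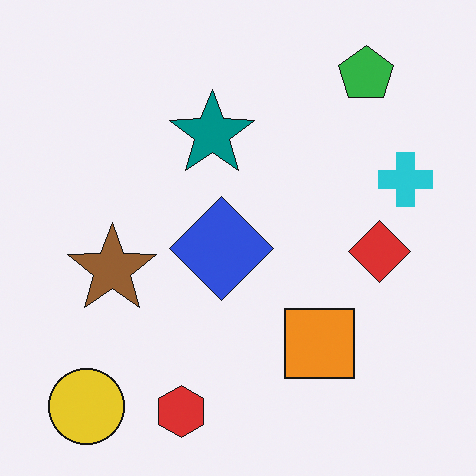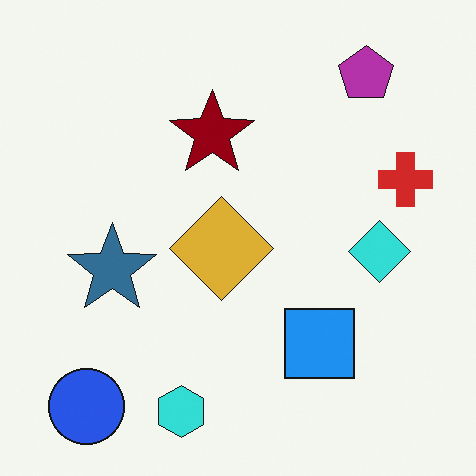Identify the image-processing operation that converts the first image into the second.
The image was hue-shifted by a large amount.

Every shape's color has rotated by the same amount around the hue wheel — a uniform hue shift.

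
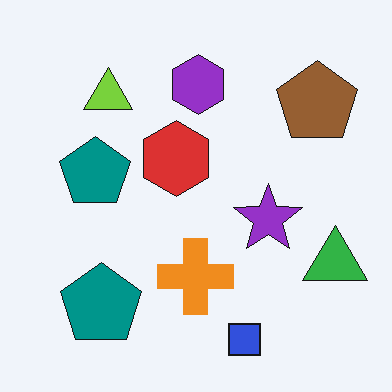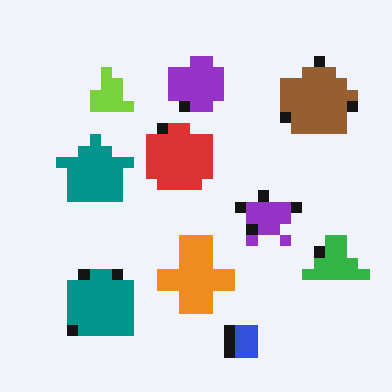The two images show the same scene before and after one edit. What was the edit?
This is the original image coarsely pixelated.

Shapes are reduced to large square blocks; fine edges and outlines are lost — a downscale-then-upscale (mosaic) effect.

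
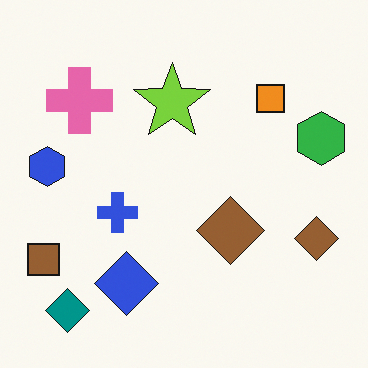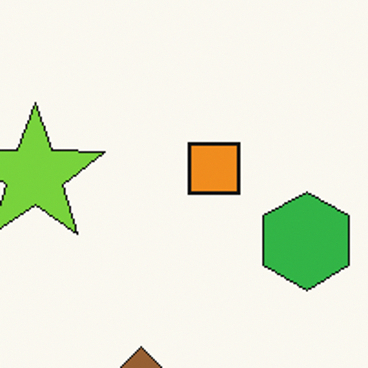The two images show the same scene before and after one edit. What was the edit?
Cropped tightly and scaled back up.

The visible shapes are larger and the field of view is narrower; shapes near the original edges may be partly or wholly outside the frame — a crop-and-rescale.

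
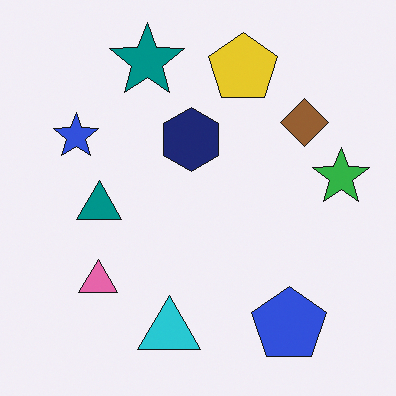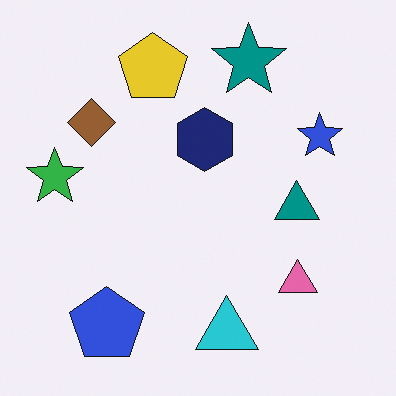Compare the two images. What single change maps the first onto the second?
The transformation is: flipped horizontally (left ↔ right).

The green star is in the right of the first image and the left of the second — shapes on opposite sides of the vertical midline have swapped in a mirror flip.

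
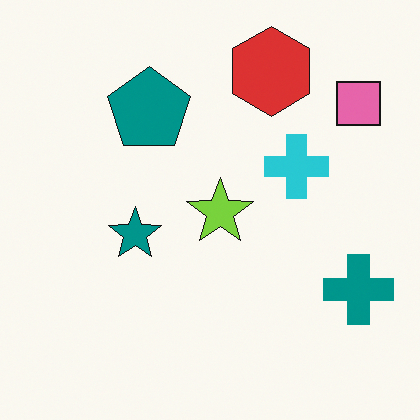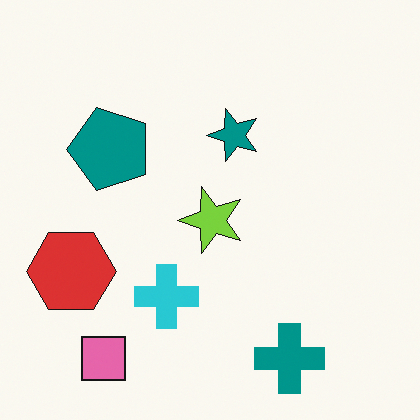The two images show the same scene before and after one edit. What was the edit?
The second image is the first transposed (reflected across the top-left ↔ bottom-right diagonal).

Shapes have swapped their row and column positions — what was in the top-right is now in the bottom-left — a diagonal reflection.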